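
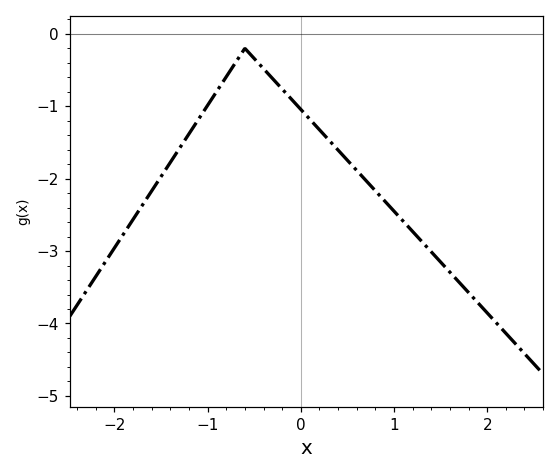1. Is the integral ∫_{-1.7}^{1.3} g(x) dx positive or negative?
negative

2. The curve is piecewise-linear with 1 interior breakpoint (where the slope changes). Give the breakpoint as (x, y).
(-0.6, -0.2)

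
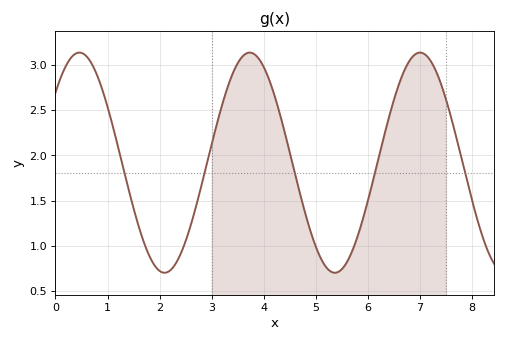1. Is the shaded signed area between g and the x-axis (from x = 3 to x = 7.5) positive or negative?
positive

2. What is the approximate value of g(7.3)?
2.95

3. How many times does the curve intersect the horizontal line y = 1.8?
5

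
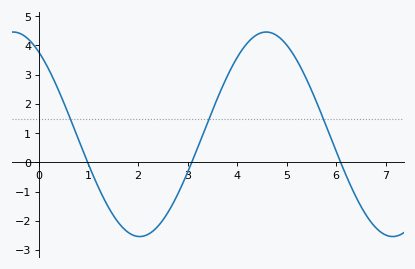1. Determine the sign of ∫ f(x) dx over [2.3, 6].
positive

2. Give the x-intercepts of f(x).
0.983, 3.09, 6.09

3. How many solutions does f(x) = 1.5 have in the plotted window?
3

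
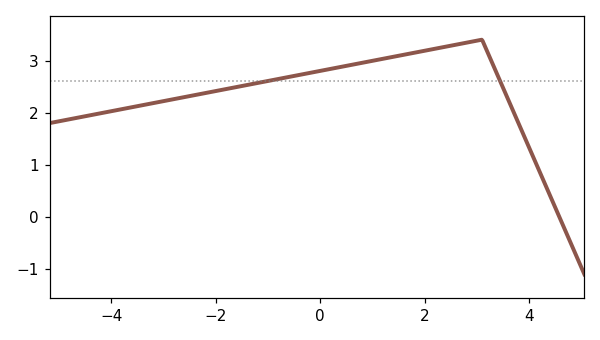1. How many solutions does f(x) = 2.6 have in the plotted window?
2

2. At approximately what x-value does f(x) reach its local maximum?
3.1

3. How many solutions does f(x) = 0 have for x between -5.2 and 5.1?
1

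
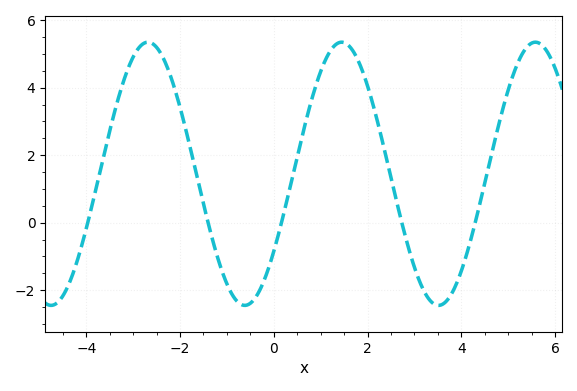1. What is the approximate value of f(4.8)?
2.91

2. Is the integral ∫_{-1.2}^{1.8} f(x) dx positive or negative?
positive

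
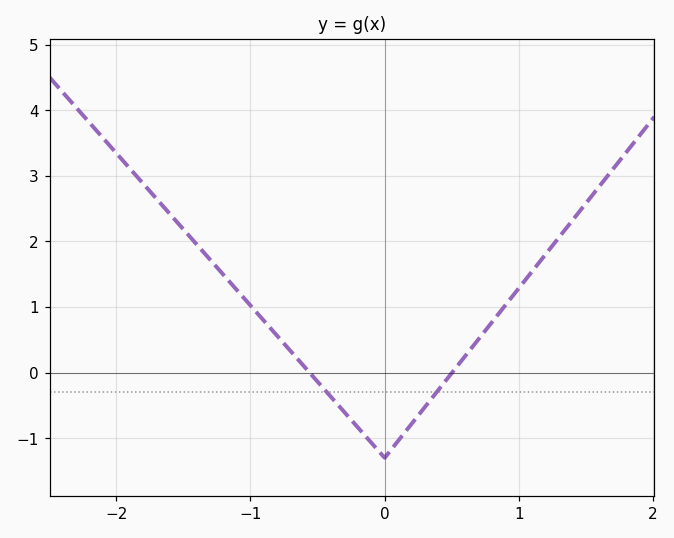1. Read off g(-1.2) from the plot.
1.5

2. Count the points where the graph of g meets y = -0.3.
2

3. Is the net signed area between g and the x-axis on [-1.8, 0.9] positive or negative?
positive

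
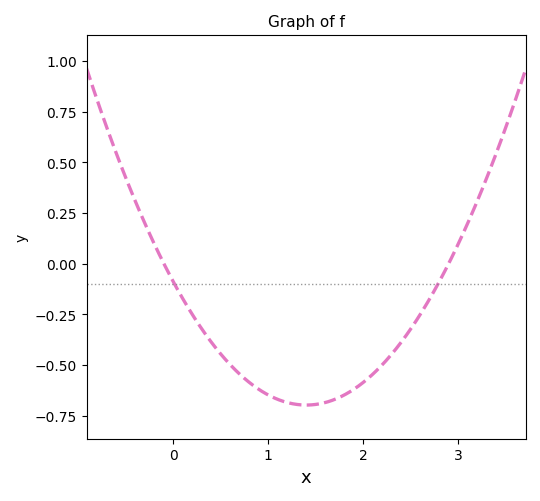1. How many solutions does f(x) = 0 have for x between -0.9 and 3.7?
2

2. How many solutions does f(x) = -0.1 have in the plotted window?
2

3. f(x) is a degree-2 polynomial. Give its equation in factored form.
y = 0.31(x + 0.1)(x - 2.9)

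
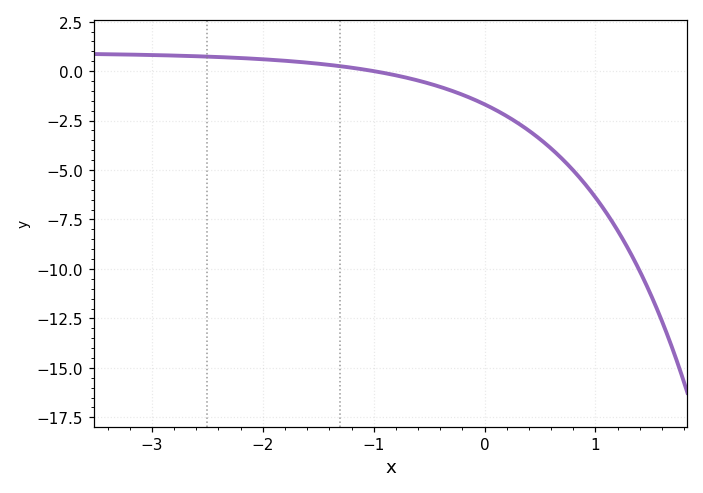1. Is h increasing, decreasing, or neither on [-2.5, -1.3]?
decreasing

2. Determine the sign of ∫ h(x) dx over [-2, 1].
negative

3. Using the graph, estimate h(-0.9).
-0.2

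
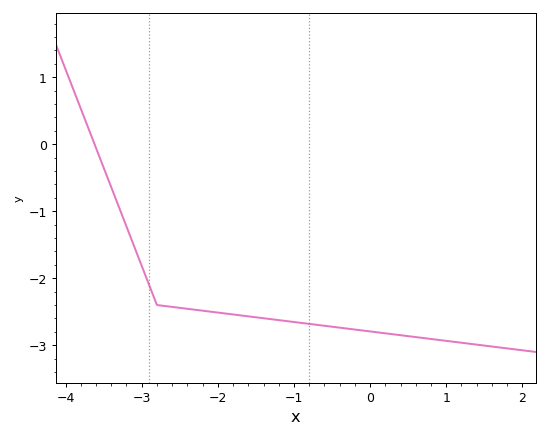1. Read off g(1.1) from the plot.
-2.9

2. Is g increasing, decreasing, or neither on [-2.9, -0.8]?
decreasing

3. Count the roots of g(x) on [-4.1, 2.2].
1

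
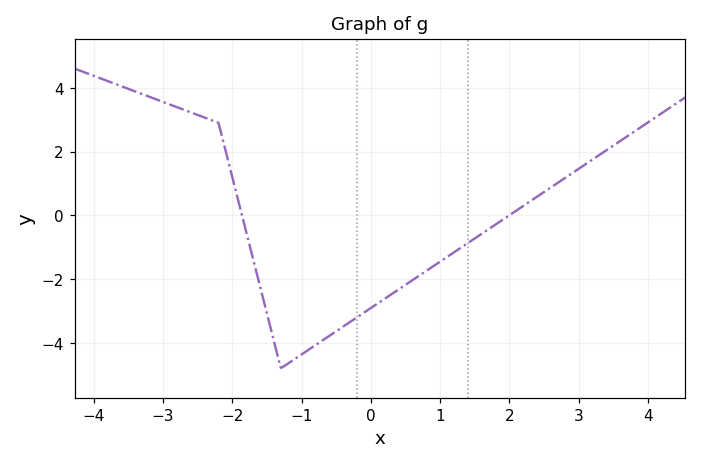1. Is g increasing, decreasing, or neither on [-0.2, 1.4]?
increasing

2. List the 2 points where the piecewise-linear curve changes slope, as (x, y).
(-2.2, 2.9); (-1.3, -4.8)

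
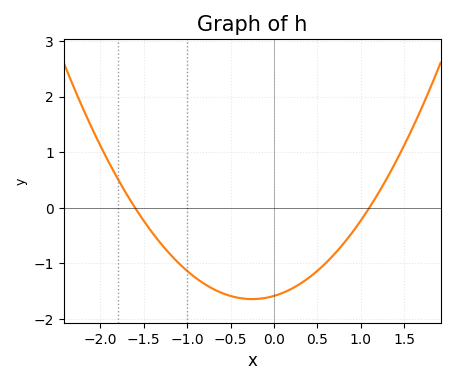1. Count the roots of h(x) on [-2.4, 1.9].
2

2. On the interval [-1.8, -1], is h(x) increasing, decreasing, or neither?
decreasing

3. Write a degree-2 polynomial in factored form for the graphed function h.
y = 0.9(x + 1.6)(x - 1.1)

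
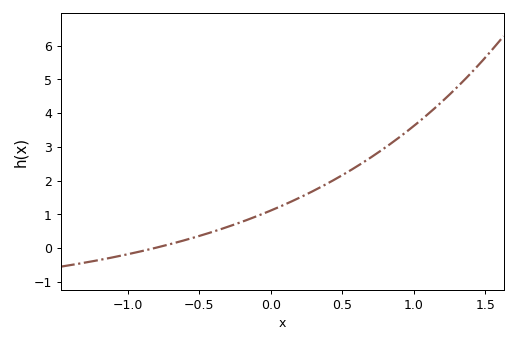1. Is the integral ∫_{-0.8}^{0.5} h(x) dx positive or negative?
positive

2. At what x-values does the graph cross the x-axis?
-0.8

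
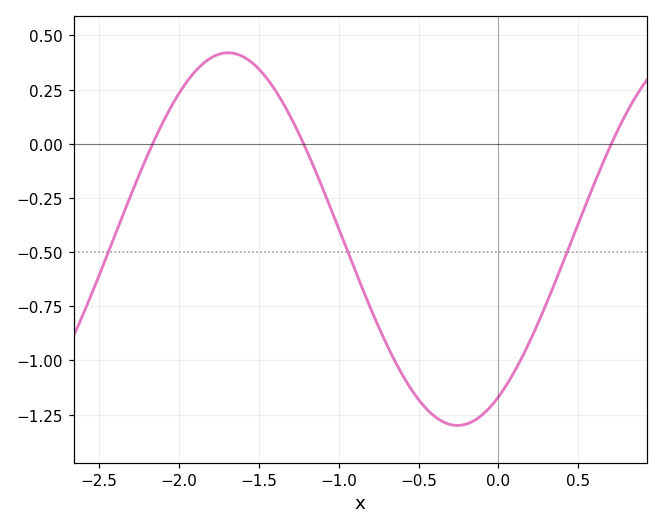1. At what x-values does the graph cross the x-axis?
-2.15, -1.2, 0.7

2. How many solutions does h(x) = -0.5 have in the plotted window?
3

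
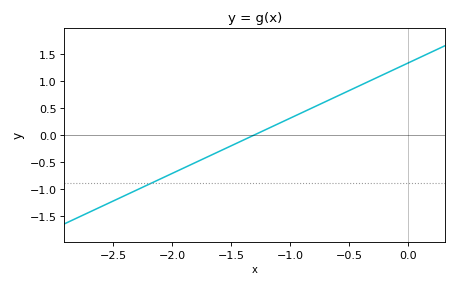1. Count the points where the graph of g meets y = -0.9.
1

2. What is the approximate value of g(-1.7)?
-0.408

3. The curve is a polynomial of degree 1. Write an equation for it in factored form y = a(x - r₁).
y = 1.02(x + 1.3)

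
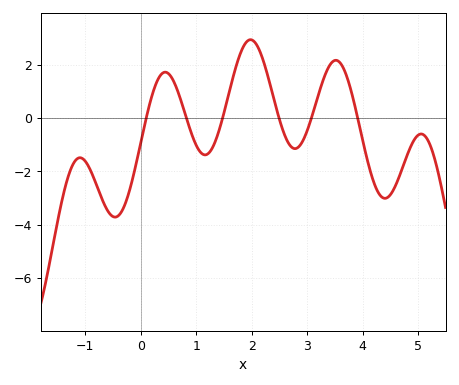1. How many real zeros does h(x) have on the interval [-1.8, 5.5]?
6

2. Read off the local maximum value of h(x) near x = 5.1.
-0.594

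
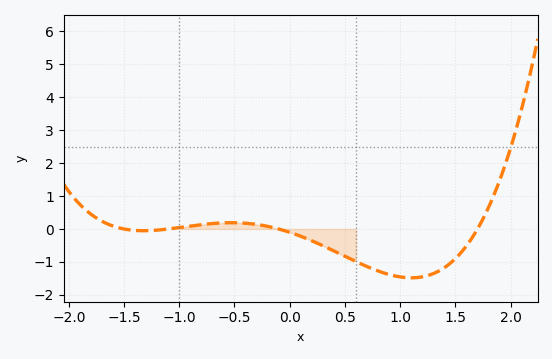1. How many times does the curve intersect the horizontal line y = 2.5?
1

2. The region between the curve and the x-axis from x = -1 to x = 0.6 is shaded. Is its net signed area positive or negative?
negative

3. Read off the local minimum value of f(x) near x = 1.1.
-1.5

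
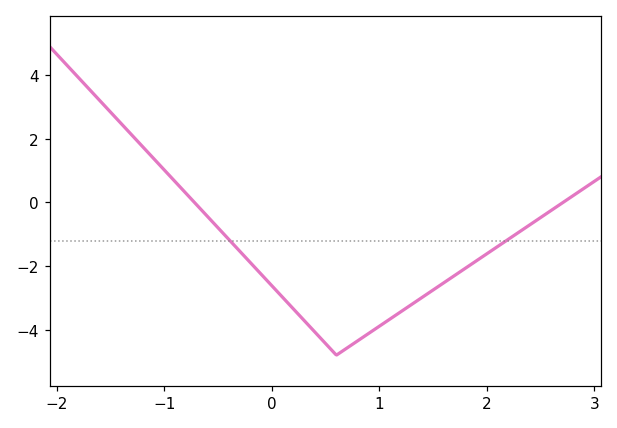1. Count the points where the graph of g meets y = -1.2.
2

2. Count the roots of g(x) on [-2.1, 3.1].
2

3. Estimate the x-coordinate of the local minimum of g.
0.6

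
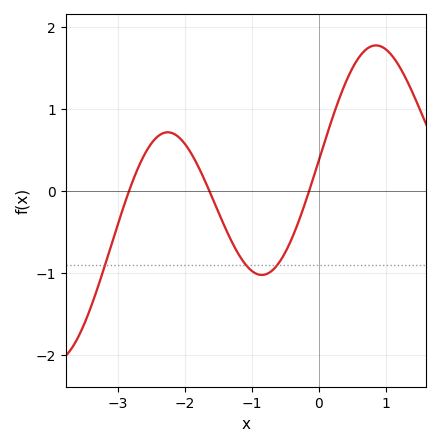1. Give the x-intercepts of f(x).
-2.84, -1.64, -0.146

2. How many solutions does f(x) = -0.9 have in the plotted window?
3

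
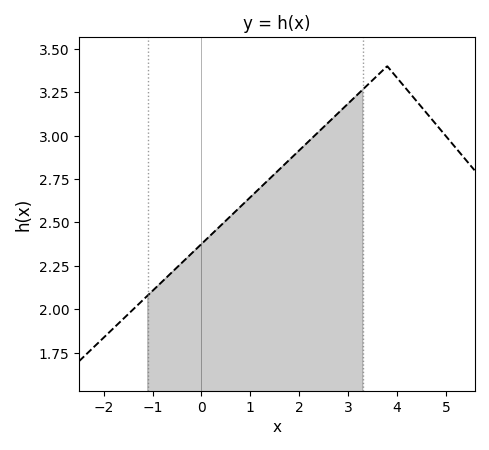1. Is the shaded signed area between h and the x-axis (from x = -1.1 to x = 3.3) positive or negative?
positive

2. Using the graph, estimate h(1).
2.64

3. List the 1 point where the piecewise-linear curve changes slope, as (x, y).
(3.8, 3.4)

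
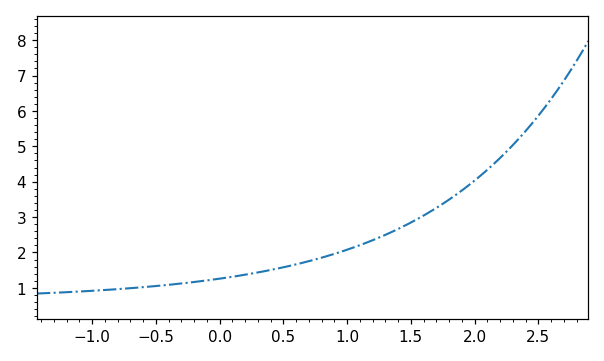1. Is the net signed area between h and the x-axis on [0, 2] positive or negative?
positive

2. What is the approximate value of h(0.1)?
1.31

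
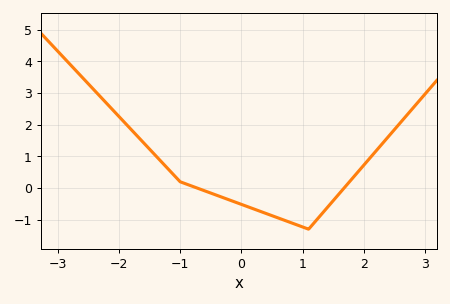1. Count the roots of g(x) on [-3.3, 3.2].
2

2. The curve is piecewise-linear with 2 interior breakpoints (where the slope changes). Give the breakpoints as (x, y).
(-1, 0.2); (1.1, -1.3)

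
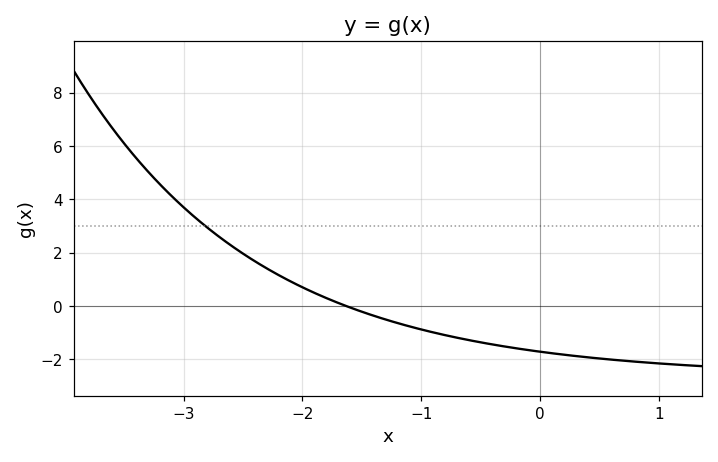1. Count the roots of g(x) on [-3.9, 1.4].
1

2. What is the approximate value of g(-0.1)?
-1.65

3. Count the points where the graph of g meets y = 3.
1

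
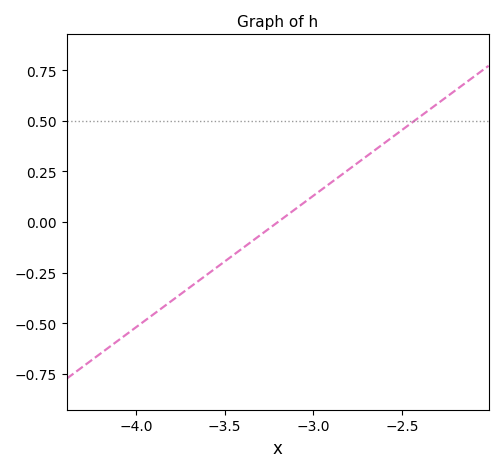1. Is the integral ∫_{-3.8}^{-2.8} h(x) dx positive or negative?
negative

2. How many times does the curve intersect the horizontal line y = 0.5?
1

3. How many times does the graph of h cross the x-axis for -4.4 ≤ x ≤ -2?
1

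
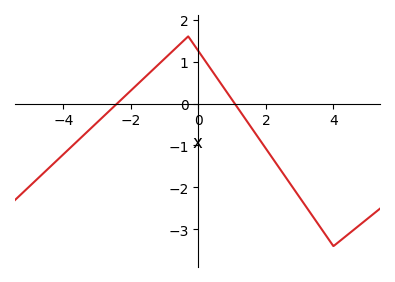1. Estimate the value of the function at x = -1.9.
0.384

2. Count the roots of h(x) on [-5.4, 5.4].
2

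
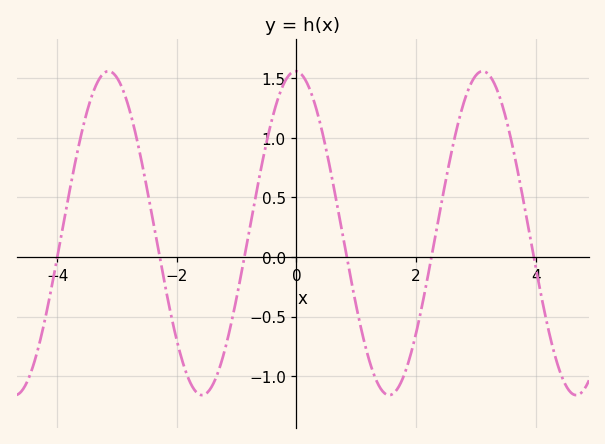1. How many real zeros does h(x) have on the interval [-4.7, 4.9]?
6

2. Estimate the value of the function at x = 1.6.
-1.15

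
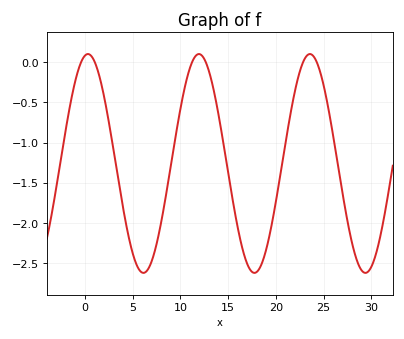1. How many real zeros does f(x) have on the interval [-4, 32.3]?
6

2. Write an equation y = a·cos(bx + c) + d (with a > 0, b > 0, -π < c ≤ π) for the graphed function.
y = 1.36cos(0.54x - 0.162) - 1.26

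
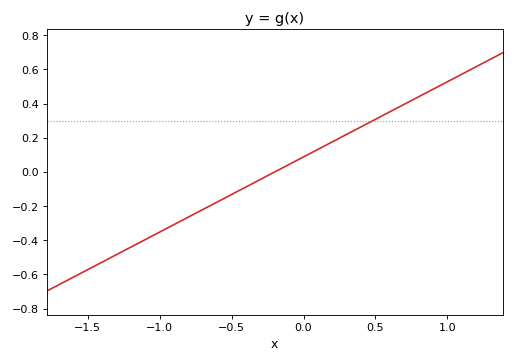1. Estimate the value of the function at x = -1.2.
-0.44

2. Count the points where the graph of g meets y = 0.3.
1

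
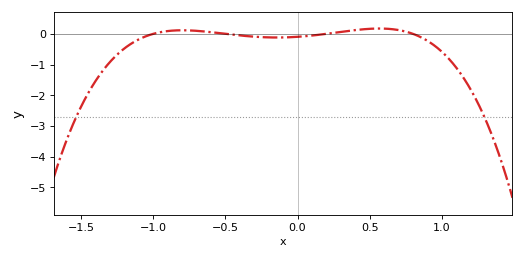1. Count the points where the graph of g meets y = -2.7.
2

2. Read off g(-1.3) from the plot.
-0.9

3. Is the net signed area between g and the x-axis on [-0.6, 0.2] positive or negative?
negative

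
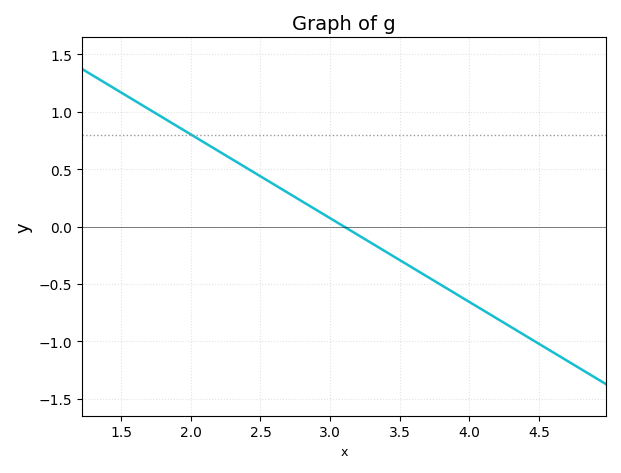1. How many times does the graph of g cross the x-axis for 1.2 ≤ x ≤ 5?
1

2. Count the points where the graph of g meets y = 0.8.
1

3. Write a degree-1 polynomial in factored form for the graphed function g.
y = -0.73(x - 3.1)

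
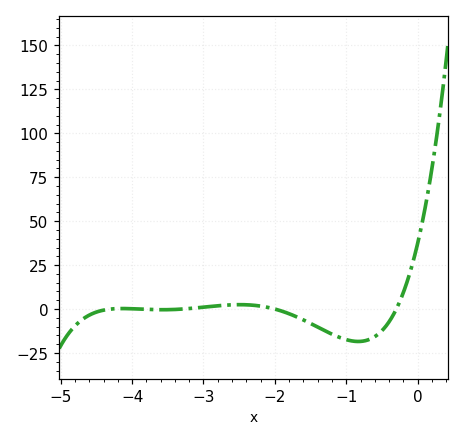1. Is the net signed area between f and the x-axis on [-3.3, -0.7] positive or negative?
negative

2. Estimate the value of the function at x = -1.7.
-4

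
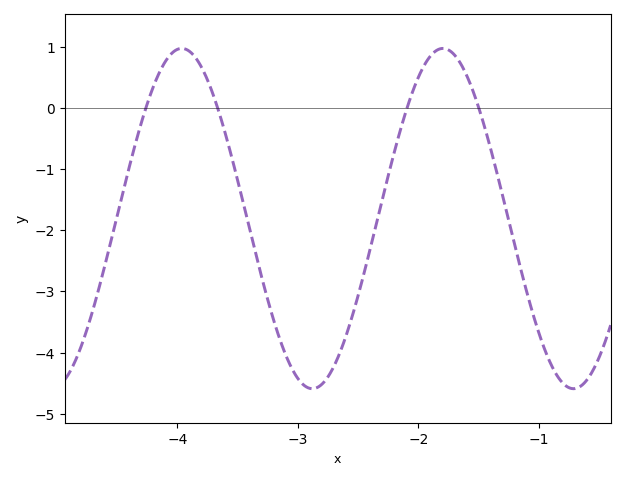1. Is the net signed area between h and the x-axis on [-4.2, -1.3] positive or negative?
negative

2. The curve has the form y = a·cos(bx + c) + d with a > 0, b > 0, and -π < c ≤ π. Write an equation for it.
y = 2.78cos(2.9x - 1.07) - 1.81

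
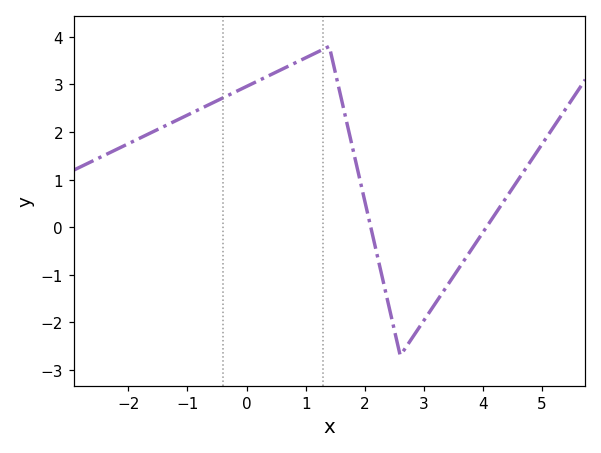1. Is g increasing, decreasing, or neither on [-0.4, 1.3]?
increasing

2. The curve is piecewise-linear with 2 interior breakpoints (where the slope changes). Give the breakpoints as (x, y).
(1.4, 3.8); (2.6, -2.7)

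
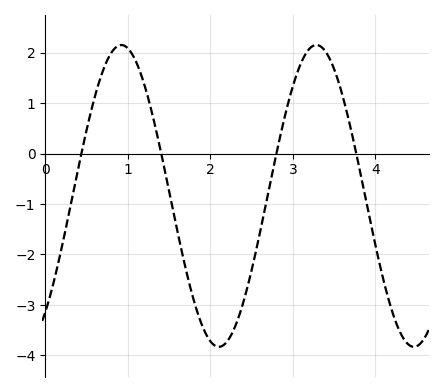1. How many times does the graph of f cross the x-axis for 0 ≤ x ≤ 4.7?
4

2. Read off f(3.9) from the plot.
-1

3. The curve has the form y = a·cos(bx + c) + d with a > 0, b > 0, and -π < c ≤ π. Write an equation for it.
y = 2.99cos(2.7x - 2.5) - 0.84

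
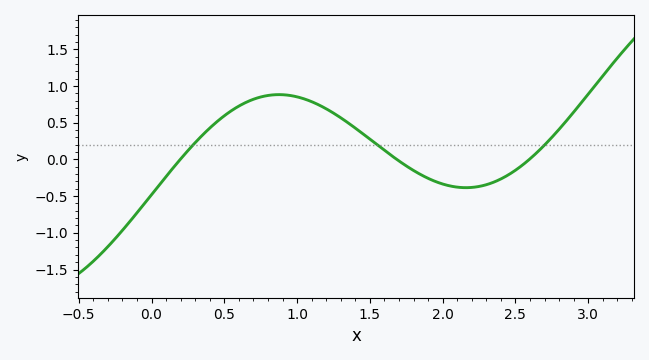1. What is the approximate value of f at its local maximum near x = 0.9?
0.882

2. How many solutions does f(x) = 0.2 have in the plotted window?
3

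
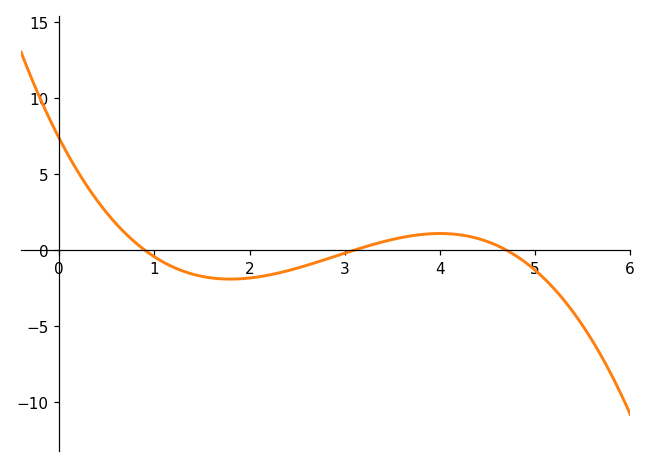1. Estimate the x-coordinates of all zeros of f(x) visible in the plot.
0.9, 3.1, 4.7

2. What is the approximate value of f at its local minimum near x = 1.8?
-2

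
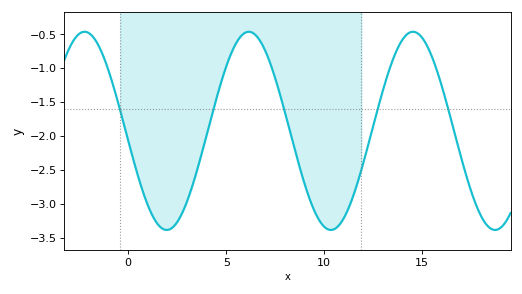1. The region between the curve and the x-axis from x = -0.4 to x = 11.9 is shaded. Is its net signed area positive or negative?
negative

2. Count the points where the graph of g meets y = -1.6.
5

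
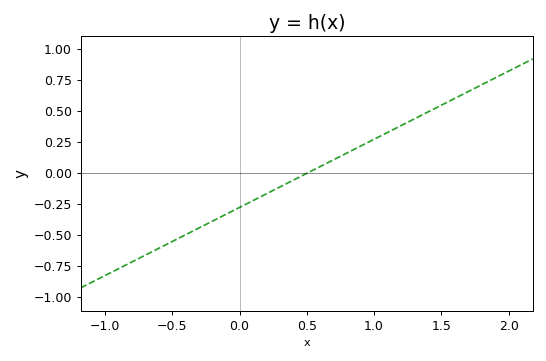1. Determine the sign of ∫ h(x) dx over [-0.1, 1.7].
positive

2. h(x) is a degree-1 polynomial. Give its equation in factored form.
y = 0.55(x - 0.5)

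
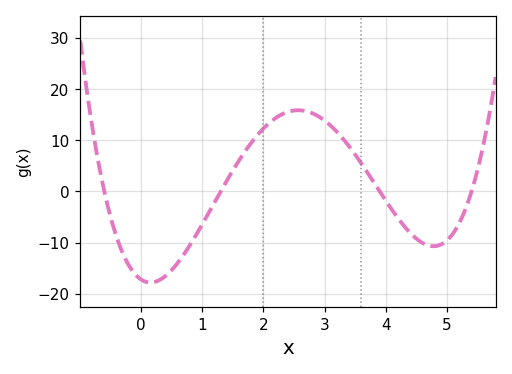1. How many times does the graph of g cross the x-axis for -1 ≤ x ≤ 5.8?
4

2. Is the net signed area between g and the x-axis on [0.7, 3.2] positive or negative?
positive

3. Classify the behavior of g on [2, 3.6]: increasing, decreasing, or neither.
neither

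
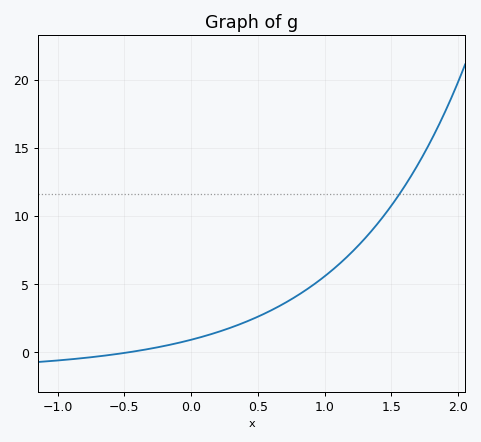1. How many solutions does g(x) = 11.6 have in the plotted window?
1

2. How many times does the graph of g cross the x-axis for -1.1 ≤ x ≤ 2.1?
1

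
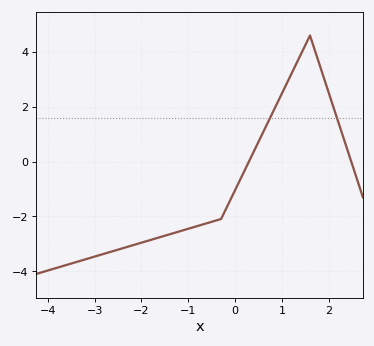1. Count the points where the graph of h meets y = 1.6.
2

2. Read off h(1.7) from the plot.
4.08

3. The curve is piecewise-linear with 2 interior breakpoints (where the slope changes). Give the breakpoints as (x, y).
(-0.3, -2.1); (1.6, 4.6)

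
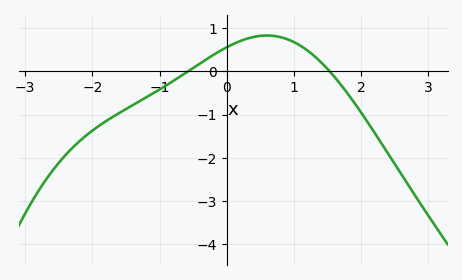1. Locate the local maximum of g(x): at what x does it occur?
0.6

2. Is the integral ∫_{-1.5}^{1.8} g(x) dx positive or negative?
positive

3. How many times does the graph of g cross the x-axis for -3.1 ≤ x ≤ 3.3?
2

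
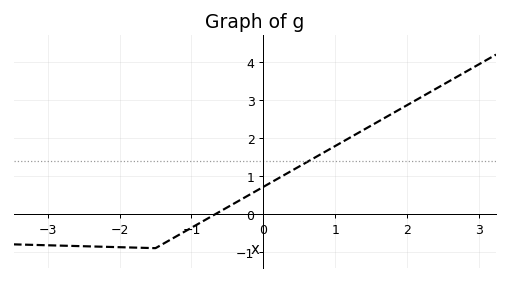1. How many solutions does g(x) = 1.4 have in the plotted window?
1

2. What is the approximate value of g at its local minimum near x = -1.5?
-0.9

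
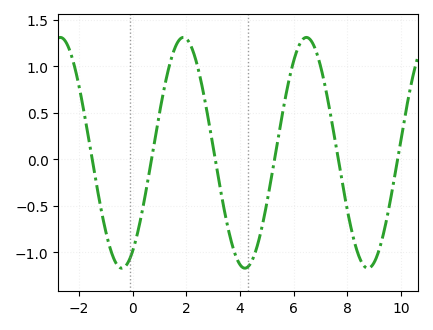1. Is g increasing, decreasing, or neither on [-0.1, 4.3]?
neither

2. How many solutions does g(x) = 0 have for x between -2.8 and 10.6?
6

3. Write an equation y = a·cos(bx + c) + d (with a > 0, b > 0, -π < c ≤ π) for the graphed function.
y = 1.24cos(1.4x - 2.6) + 0.07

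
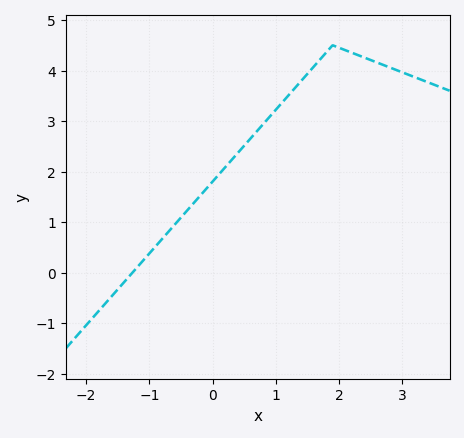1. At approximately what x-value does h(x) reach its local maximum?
1.9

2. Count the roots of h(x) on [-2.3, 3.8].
1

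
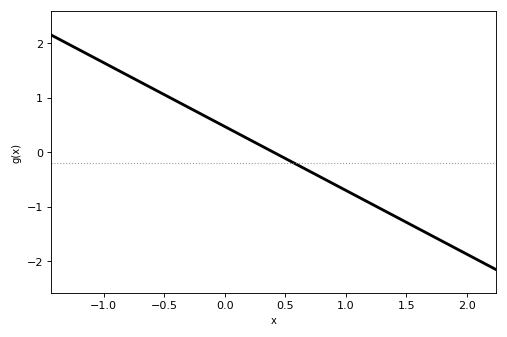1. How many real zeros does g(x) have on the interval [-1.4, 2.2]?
1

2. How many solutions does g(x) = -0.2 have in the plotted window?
1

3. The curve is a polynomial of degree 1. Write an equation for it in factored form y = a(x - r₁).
y = -1.17(x - 0.4)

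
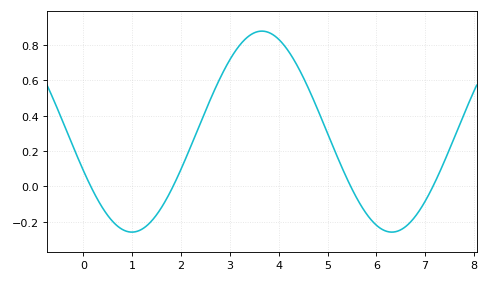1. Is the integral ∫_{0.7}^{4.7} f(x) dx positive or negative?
positive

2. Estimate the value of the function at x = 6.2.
-0.26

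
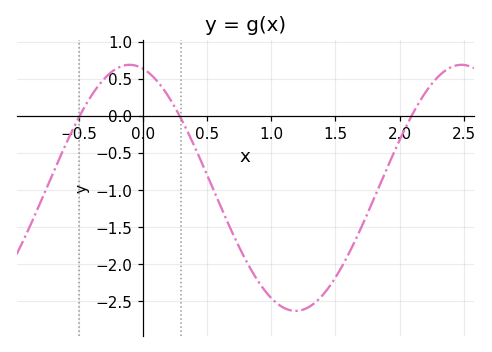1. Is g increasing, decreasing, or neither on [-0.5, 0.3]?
neither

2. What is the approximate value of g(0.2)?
0.259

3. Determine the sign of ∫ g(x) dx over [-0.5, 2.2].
negative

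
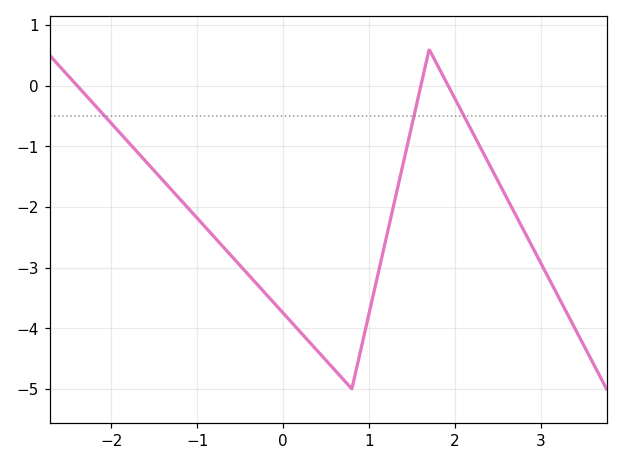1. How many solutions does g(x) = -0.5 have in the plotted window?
3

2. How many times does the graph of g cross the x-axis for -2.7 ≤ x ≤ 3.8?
3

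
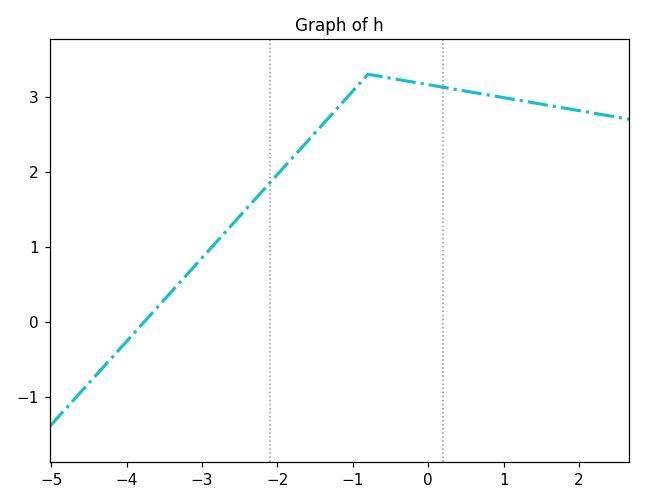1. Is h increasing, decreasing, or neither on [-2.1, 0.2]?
neither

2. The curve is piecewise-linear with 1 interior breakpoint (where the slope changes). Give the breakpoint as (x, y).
(-0.8, 3.3)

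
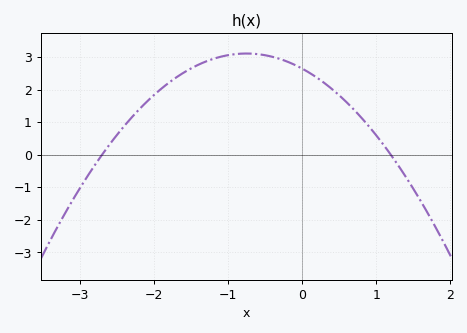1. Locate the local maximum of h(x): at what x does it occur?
-0.8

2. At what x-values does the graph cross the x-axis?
-2.7, 1.2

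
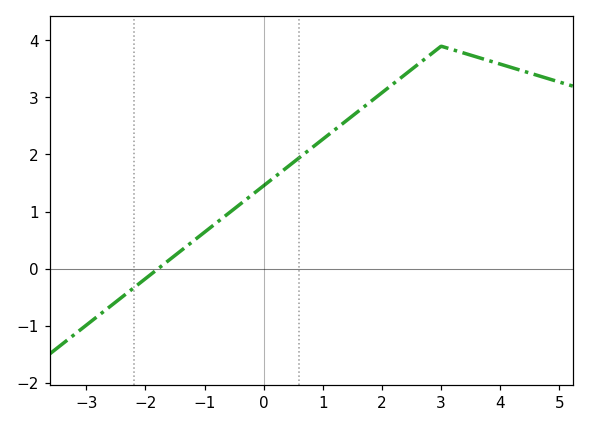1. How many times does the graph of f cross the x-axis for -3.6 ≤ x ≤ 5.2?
1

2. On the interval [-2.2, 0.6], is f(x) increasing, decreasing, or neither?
increasing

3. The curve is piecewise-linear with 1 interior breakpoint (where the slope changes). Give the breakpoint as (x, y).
(3, 3.9)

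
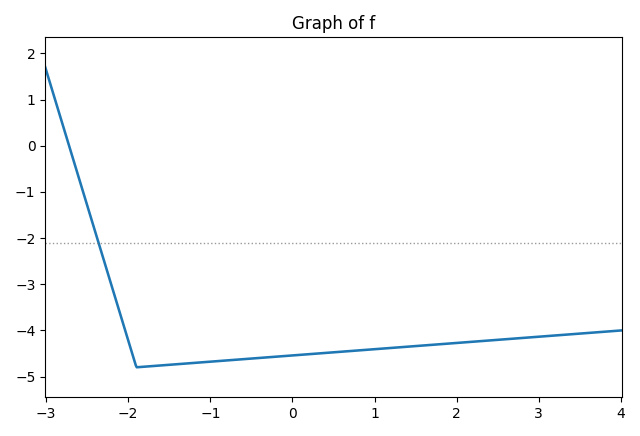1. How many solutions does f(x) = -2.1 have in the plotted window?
1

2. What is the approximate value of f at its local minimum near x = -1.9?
-4.8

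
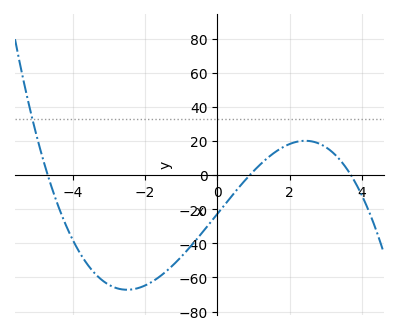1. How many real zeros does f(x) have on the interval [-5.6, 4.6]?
3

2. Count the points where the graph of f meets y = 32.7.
1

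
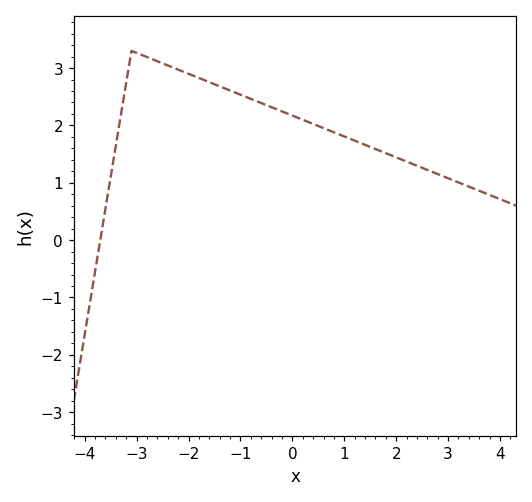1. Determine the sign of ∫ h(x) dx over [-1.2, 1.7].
positive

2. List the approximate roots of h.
-3.8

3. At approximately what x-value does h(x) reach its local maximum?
-3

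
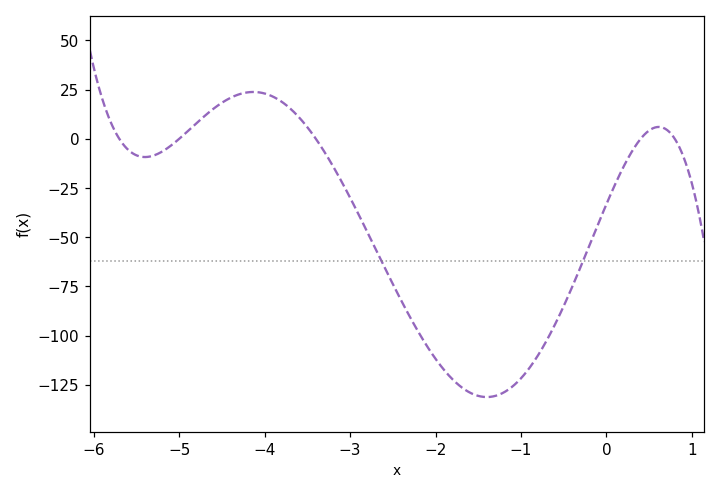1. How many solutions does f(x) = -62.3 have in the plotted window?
2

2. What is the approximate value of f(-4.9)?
3.88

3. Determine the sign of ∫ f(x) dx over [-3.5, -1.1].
negative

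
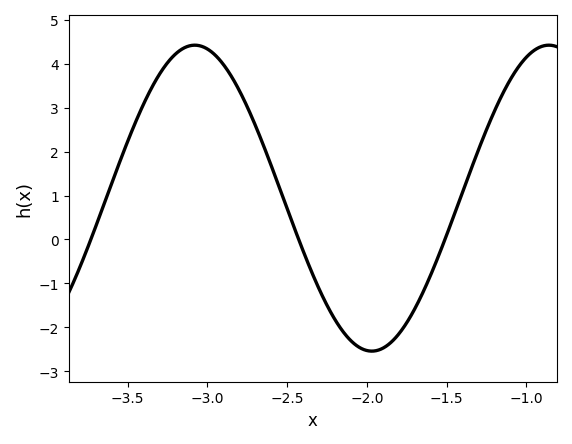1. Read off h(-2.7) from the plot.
2.6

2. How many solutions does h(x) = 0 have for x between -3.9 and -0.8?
3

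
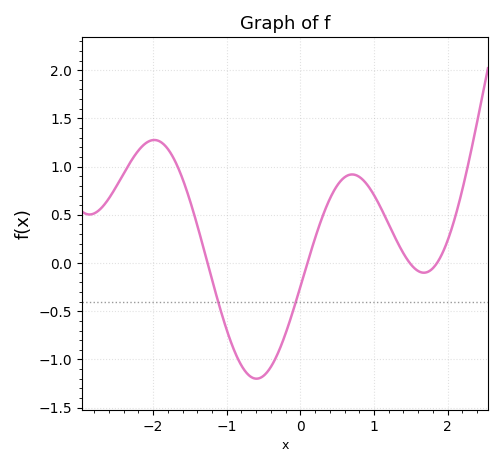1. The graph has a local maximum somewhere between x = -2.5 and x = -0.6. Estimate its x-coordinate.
-2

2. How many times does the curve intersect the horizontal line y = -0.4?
2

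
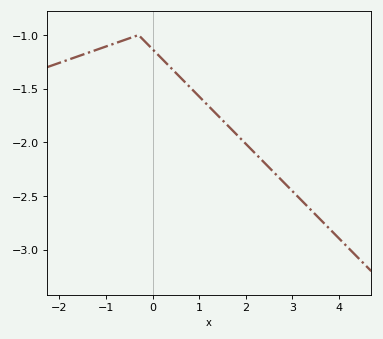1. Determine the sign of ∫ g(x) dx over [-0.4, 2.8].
negative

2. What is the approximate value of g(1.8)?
-1.92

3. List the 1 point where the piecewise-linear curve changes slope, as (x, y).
(-0.3, -1)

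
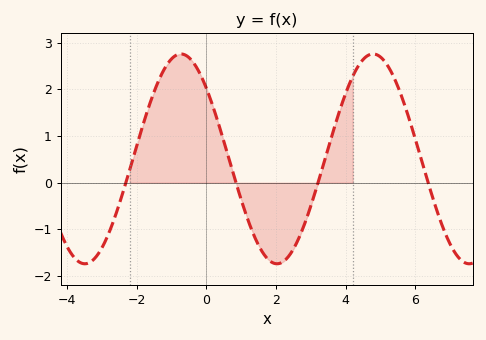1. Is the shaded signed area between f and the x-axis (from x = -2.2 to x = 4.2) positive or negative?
positive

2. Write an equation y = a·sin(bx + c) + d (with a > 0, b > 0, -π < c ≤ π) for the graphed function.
y = 2.25sin(1.1x + 2.4) + 0.51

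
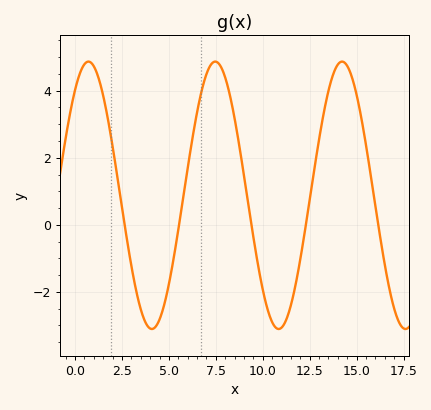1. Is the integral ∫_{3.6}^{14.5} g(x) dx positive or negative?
positive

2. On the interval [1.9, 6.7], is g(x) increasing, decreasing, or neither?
neither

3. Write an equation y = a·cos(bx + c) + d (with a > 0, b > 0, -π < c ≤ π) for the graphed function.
y = 3.99cos(0.93x - 0.66) + 0.88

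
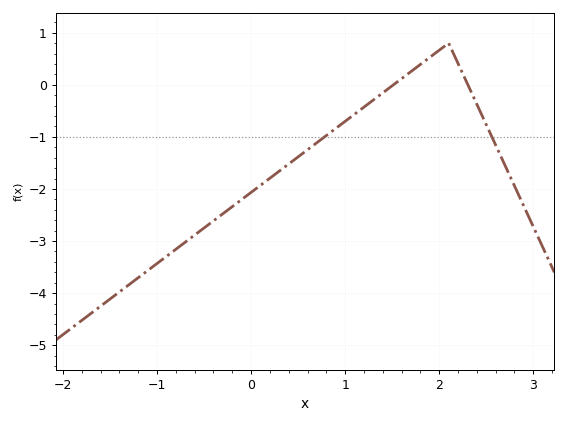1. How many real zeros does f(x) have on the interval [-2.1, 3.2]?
2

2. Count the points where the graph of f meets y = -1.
2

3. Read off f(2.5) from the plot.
-0.767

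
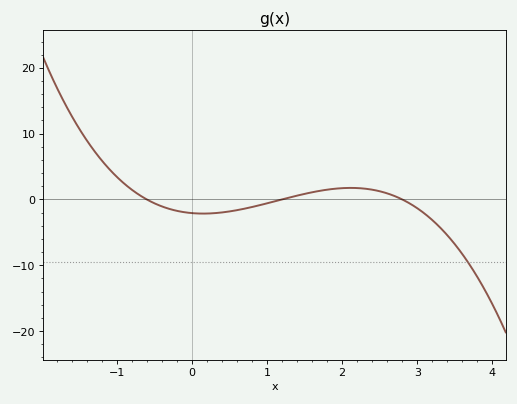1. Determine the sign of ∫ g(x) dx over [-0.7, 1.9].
negative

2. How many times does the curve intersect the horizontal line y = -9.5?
1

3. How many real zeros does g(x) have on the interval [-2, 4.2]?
3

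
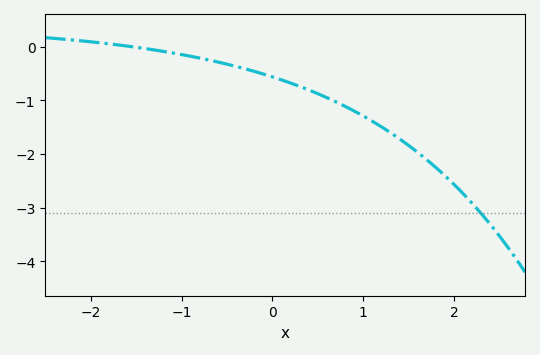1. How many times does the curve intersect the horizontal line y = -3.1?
1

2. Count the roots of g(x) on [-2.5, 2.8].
1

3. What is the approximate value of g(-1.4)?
0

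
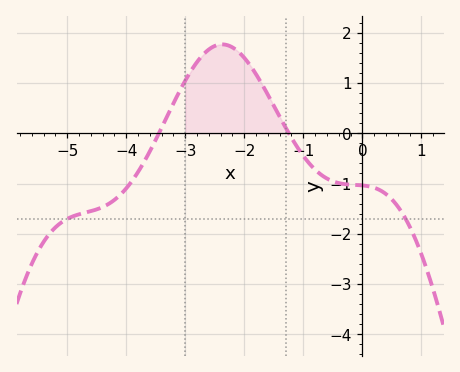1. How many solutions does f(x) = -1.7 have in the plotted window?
2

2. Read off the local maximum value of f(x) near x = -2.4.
1.8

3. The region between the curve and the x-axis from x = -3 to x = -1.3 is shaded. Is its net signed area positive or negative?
positive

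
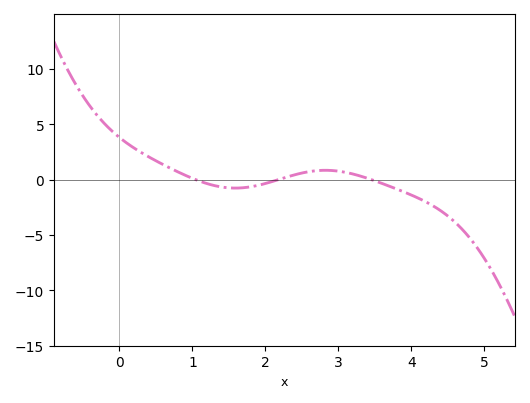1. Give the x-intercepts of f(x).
1.04, 2.18, 3.45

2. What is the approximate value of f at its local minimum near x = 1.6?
-0.774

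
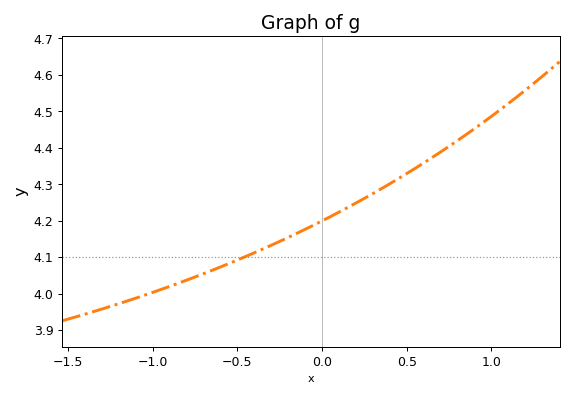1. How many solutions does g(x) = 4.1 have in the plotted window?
1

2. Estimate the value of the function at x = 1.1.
4.52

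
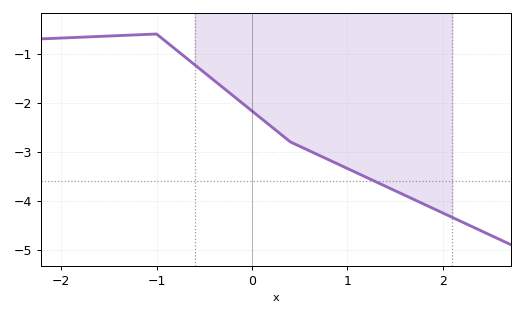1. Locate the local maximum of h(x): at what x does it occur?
-1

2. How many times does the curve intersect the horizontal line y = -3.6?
1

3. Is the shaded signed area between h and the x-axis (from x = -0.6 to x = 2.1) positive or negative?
negative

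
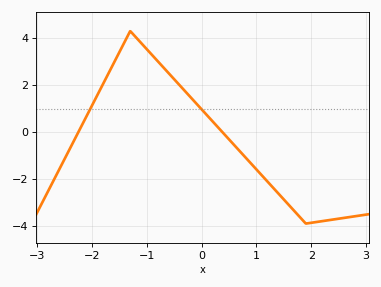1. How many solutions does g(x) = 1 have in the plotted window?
2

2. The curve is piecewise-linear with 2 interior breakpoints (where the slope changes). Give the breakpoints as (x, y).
(-1.3, 4.3); (1.9, -3.9)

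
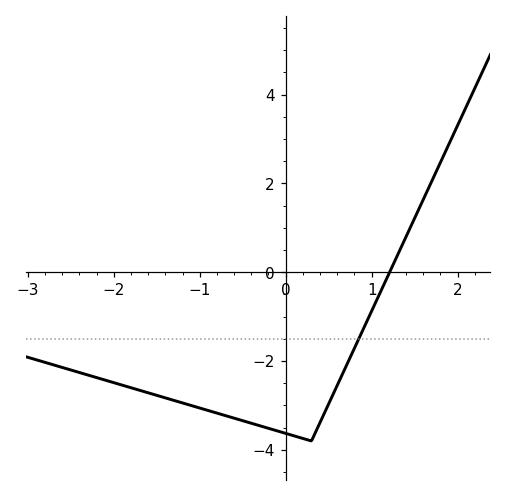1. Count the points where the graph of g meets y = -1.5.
1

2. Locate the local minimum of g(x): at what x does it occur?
0.299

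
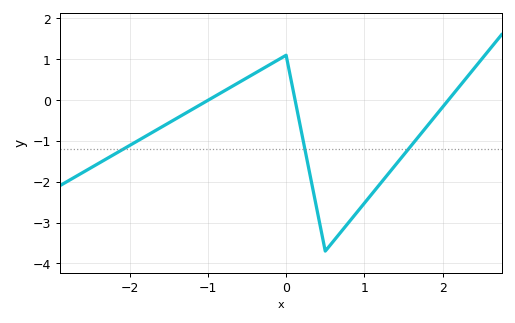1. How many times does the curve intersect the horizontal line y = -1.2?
3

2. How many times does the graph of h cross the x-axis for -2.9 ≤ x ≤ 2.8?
3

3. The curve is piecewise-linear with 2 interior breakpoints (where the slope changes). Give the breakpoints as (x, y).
(0, 1.1); (0.5, -3.7)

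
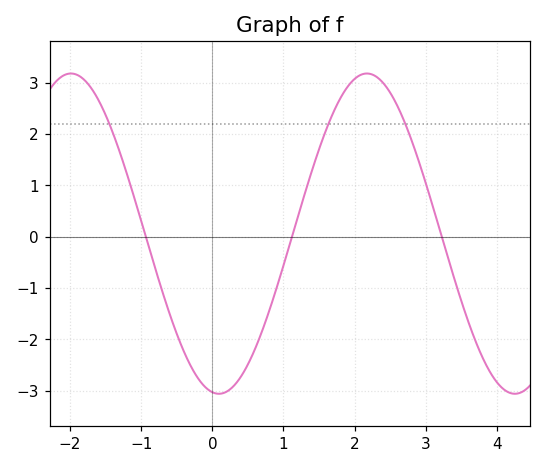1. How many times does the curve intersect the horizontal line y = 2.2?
3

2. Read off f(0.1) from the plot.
-3.1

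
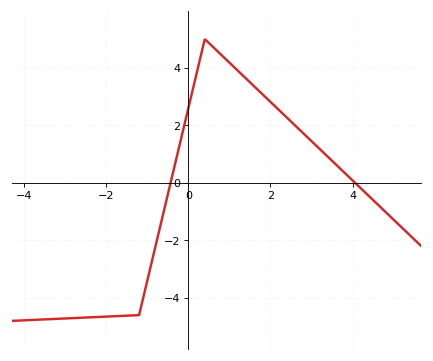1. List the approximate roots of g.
-0.4, 4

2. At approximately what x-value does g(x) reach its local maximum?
0.4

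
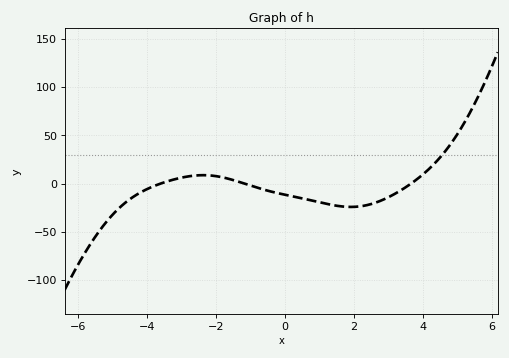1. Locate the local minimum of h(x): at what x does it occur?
1.92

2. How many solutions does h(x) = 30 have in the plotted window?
1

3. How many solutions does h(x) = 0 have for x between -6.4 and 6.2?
3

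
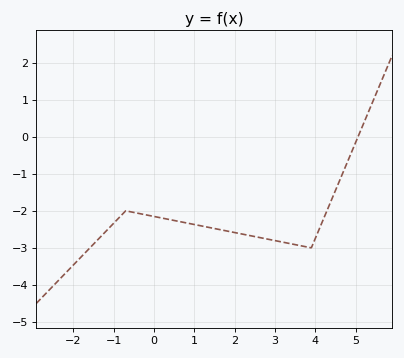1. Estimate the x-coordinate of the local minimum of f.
3.9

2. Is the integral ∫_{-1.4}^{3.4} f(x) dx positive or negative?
negative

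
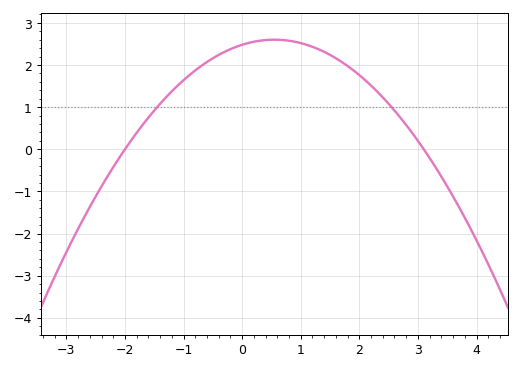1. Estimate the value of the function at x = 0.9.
2.55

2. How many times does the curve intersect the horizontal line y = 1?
2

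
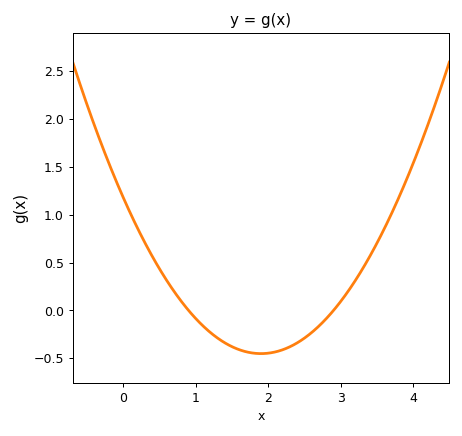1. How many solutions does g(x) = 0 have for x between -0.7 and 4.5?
2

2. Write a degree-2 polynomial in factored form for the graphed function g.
y = 0.45(x - 0.9)(x - 2.9)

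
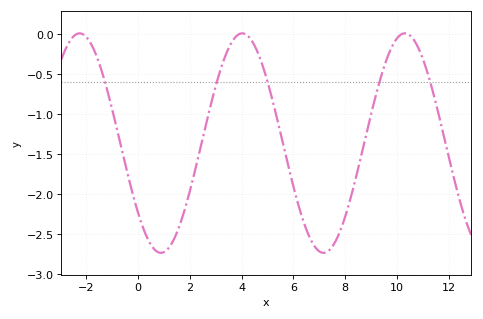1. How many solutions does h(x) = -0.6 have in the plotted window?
5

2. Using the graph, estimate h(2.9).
-0.766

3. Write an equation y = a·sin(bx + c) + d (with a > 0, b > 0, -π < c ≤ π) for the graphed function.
y = 1.37sin(1x - 2.45) - 1.36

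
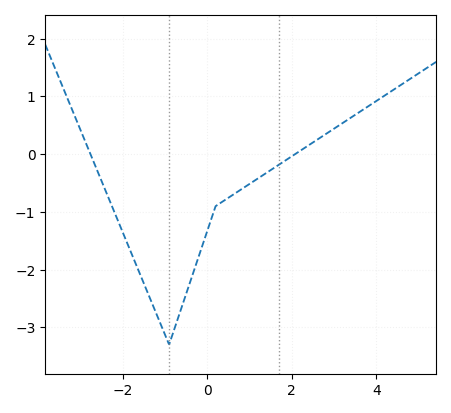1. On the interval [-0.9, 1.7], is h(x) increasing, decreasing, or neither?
increasing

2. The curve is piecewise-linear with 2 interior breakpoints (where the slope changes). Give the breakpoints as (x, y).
(-0.9, -3.3); (0.2, -0.9)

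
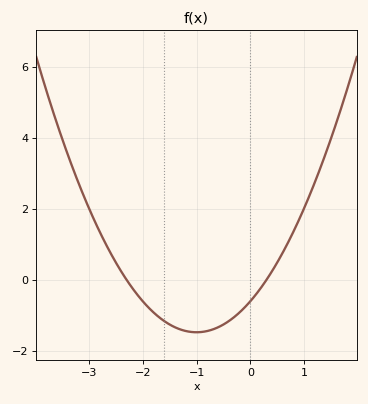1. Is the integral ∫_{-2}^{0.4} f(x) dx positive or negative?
negative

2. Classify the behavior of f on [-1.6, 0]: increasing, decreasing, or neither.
neither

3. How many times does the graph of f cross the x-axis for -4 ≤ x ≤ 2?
2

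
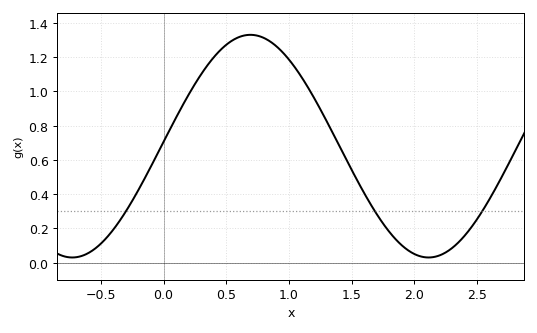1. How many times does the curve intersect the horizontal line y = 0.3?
3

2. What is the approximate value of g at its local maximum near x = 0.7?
1.32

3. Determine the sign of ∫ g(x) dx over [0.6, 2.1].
positive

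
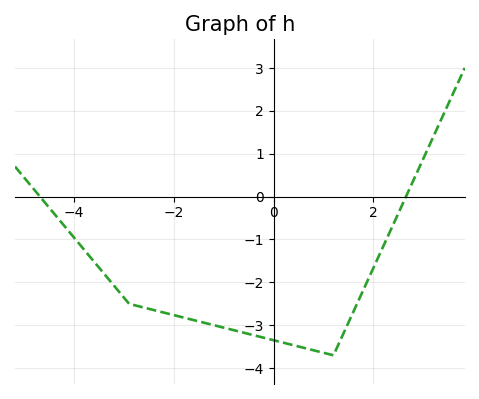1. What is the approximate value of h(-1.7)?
-2.85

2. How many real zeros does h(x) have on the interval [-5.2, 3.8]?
2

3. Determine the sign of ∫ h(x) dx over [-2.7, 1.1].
negative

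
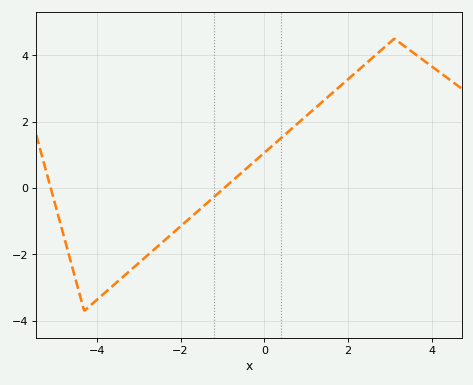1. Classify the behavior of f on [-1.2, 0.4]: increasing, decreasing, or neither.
increasing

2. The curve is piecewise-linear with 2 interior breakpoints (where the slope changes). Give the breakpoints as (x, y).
(-4.3, -3.7); (3.1, 4.5)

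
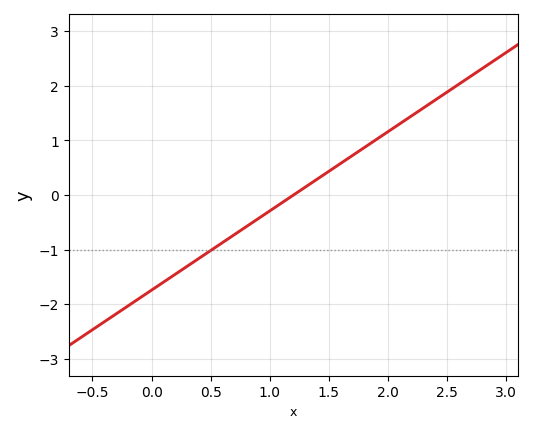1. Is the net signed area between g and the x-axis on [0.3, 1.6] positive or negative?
negative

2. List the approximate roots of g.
1.2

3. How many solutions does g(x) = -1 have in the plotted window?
1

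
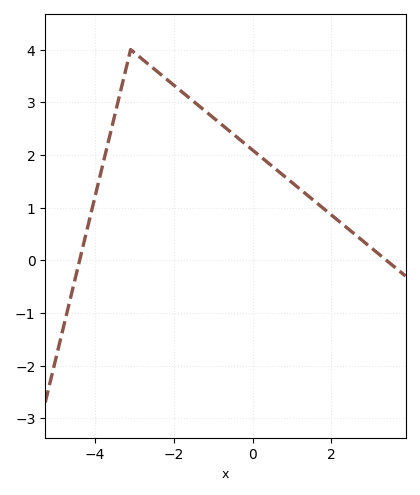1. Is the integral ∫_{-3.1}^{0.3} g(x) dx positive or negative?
positive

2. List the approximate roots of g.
-4.4, 3.4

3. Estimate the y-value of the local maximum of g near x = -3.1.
4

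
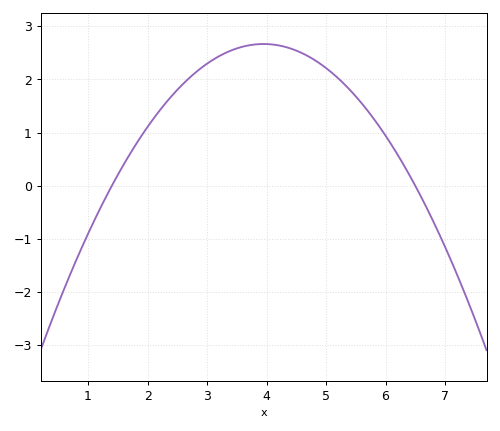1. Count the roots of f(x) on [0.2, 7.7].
2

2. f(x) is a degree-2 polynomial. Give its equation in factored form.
y = -0.41(x - 1.4)(x - 6.5)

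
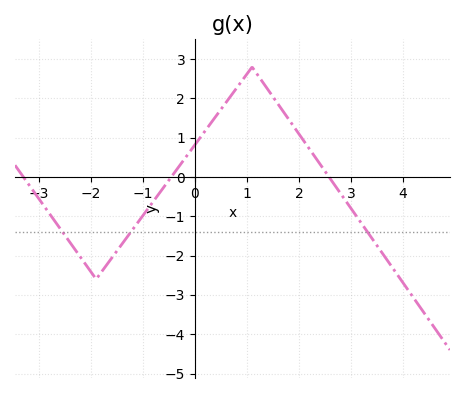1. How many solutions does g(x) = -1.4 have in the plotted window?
3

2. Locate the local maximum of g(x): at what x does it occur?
1.1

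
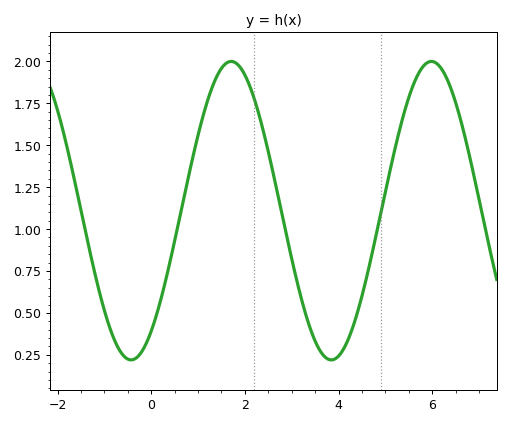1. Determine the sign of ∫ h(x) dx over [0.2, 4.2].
positive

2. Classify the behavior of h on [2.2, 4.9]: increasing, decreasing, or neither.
neither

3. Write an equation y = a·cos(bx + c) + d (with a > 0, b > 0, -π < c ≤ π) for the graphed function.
y = 0.89cos(1.47x - 2.51) + 1.11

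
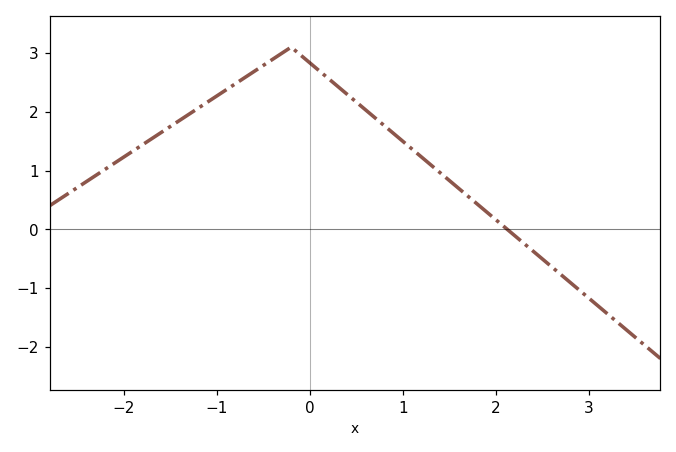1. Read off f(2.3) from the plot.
-0.2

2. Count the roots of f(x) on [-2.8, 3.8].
1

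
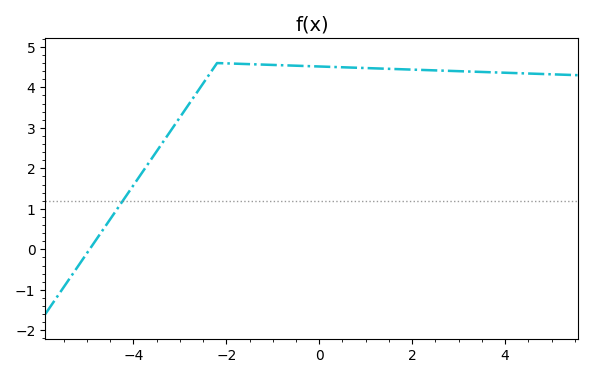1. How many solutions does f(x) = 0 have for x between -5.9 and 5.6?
1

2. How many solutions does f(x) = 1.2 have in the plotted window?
1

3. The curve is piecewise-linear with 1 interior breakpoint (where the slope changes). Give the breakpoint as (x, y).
(-2.2, 4.6)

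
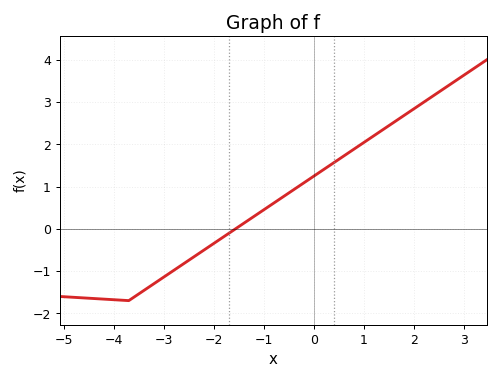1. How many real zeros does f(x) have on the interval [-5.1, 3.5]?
1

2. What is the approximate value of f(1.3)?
2.3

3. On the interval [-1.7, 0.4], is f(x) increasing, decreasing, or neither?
increasing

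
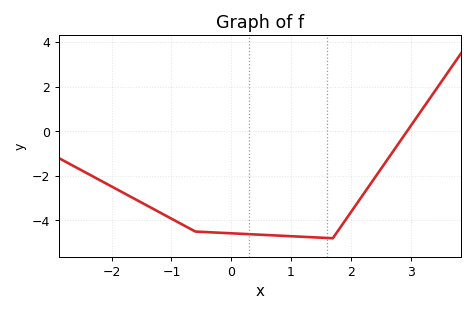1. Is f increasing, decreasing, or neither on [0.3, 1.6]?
decreasing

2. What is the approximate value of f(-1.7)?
-3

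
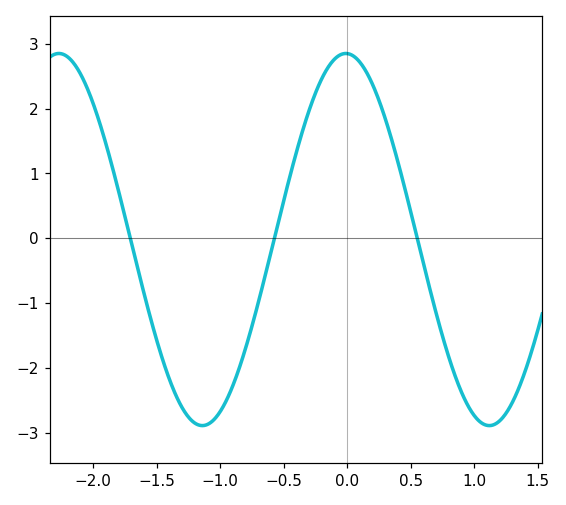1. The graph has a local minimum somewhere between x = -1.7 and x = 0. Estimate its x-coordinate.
-1.14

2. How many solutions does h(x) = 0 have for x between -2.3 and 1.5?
3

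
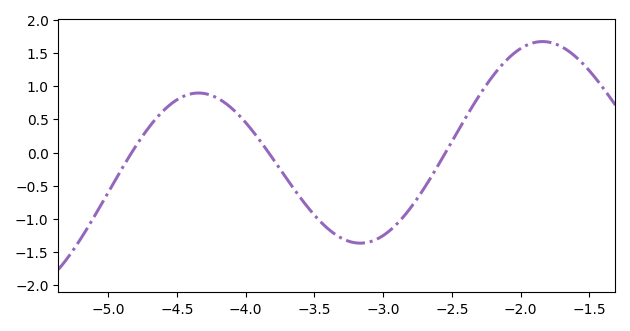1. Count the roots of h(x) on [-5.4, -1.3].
3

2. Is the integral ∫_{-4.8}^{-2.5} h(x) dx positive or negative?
negative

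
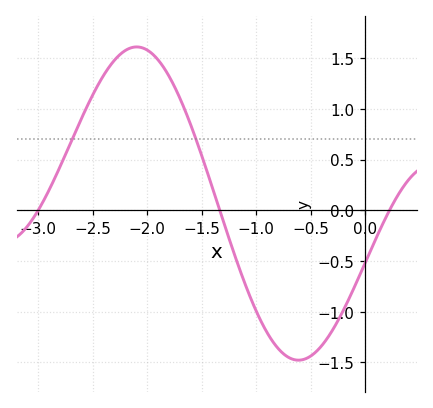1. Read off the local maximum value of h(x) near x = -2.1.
1.6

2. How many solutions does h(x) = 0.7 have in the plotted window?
2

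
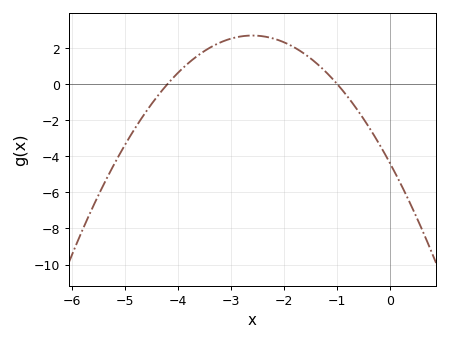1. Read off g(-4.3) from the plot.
-0.4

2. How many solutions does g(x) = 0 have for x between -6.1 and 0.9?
2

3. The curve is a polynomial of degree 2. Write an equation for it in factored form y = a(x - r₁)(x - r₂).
y = -1.05(x + 4.2)(x + 1)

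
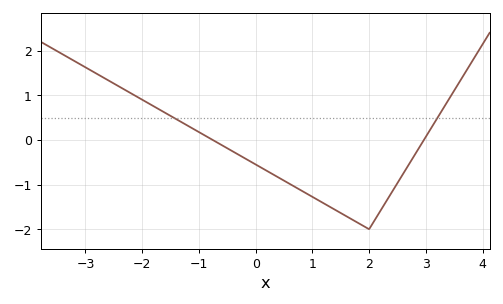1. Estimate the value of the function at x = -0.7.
0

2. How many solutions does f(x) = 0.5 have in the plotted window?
2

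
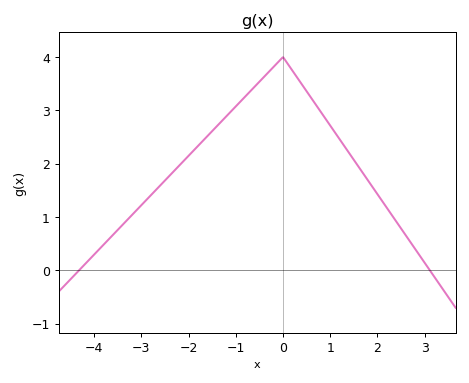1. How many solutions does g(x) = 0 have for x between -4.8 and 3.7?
2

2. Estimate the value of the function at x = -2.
2.15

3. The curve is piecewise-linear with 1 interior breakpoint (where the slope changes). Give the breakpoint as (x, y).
(0, 4)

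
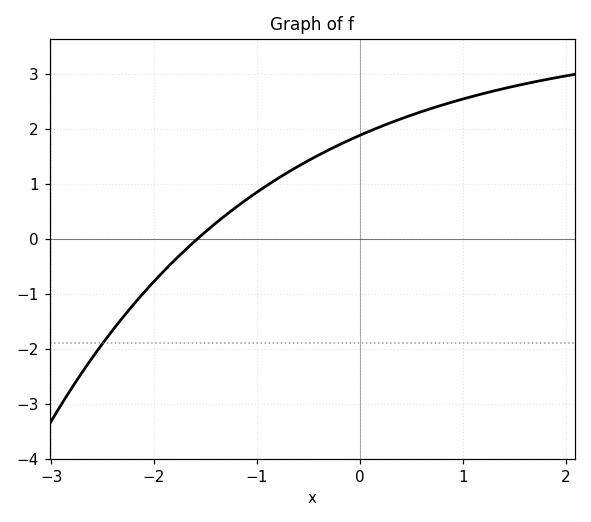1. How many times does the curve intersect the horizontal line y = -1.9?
1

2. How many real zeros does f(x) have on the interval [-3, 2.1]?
1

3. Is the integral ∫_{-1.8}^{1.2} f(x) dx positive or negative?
positive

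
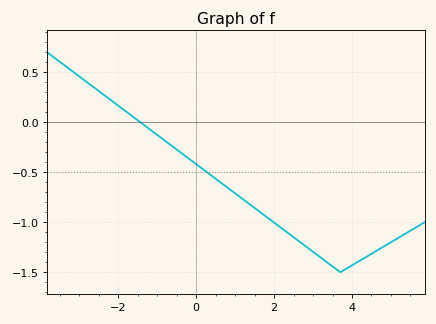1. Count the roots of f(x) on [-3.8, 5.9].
1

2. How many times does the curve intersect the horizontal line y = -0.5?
1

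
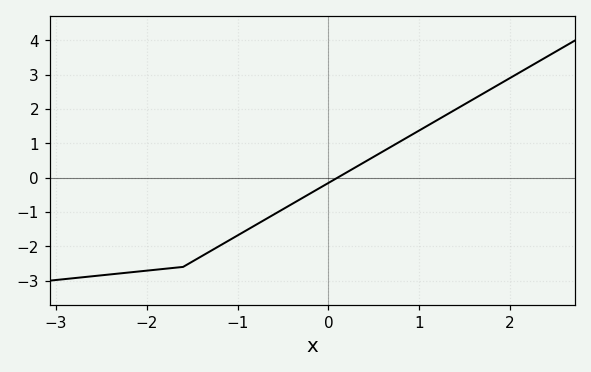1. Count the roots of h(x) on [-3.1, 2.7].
1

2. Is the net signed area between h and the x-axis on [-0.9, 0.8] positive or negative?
negative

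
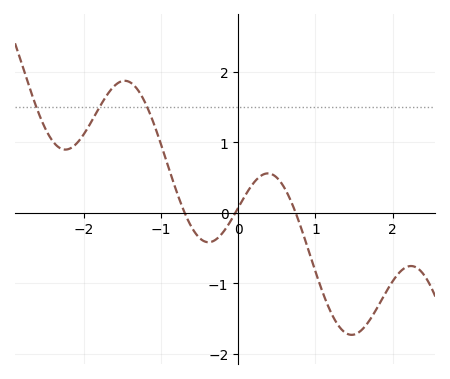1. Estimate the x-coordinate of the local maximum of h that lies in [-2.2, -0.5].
-1.5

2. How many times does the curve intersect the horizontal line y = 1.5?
3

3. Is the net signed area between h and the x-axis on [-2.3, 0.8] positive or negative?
positive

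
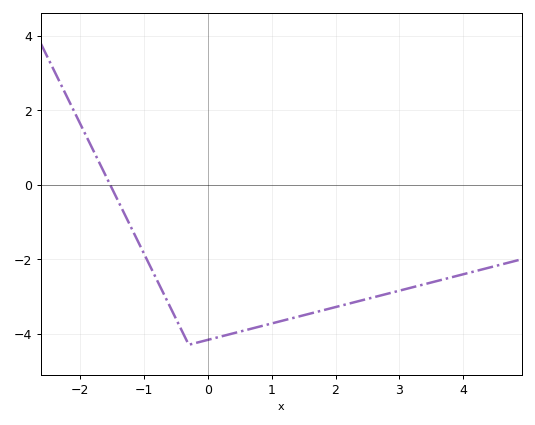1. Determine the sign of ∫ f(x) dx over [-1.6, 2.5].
negative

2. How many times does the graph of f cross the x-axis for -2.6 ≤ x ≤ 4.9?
1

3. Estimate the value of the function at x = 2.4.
-3.2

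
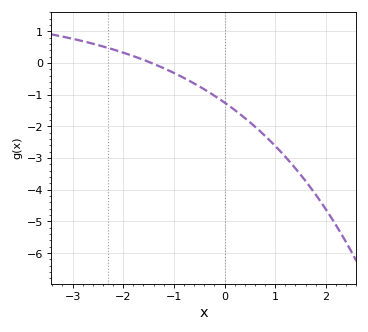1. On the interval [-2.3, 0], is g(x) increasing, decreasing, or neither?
decreasing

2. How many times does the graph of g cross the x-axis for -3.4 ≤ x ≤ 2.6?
1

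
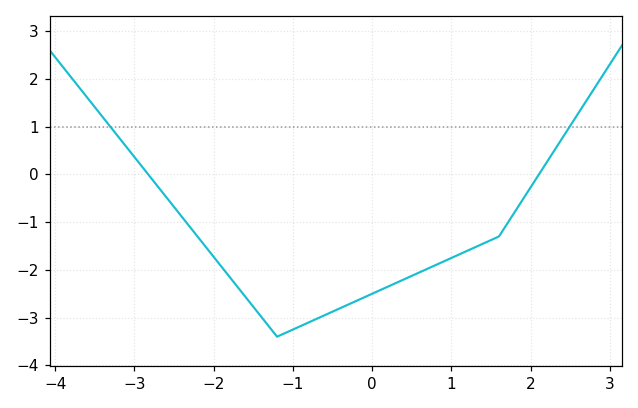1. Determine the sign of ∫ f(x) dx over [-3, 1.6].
negative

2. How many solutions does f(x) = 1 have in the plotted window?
2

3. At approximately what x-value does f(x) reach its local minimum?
-1.2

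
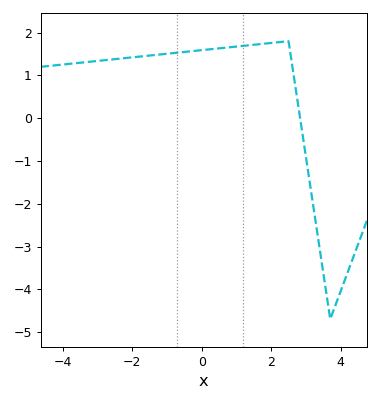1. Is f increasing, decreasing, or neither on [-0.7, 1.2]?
increasing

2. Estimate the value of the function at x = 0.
1.6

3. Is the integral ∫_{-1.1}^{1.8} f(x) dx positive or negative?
positive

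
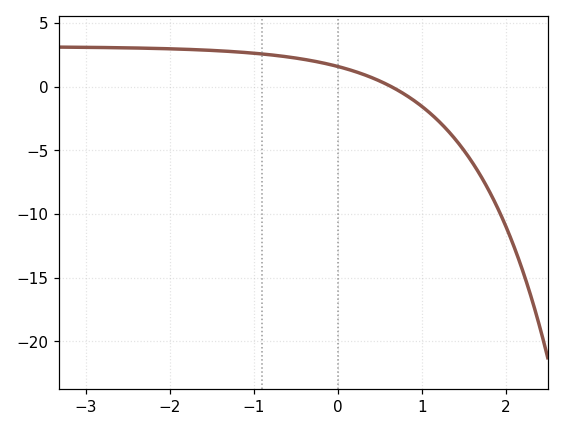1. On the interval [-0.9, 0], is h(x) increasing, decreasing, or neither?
decreasing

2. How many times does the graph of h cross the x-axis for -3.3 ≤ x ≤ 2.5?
1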